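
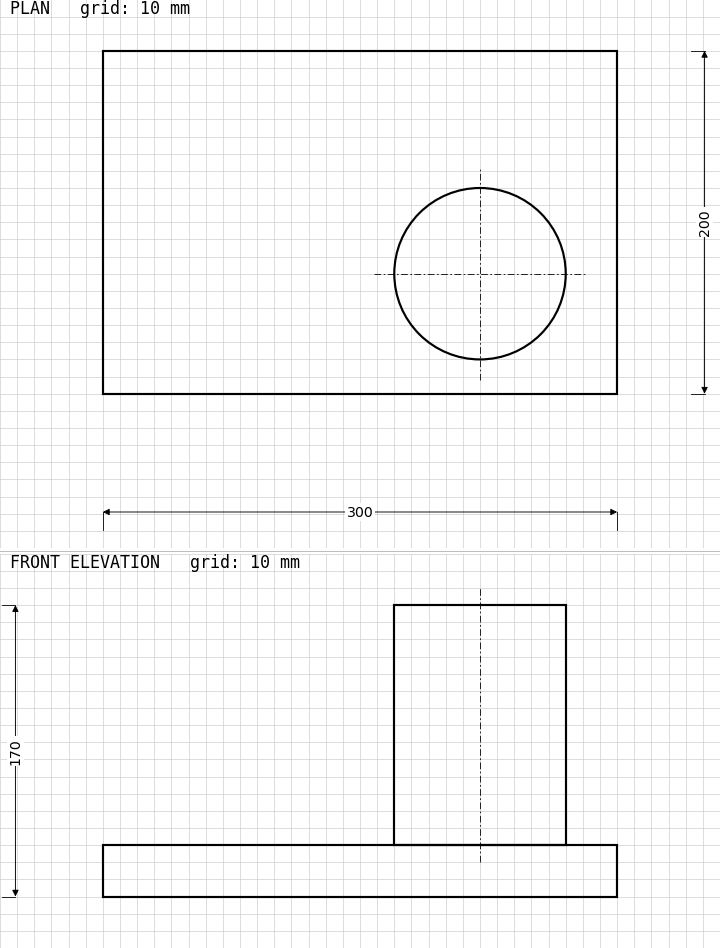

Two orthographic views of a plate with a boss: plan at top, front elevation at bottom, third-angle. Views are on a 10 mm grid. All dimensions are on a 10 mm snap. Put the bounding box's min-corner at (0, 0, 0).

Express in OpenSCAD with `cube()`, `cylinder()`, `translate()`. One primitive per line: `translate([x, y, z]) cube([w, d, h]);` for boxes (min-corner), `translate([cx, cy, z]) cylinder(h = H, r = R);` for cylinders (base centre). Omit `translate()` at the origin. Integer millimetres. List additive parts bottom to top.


cube([300, 200, 30]);
translate([220, 70, 30]) cylinder(h = 140, r = 50);


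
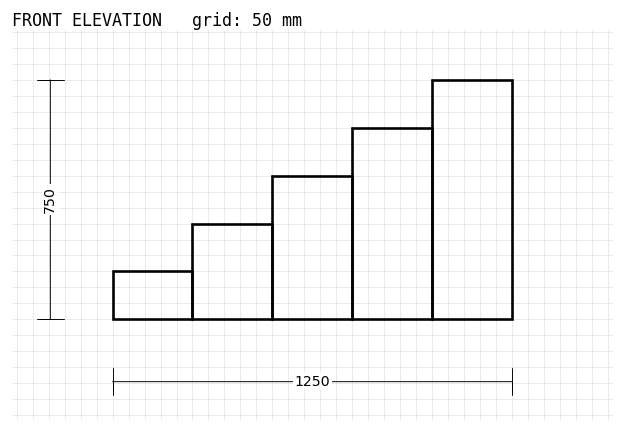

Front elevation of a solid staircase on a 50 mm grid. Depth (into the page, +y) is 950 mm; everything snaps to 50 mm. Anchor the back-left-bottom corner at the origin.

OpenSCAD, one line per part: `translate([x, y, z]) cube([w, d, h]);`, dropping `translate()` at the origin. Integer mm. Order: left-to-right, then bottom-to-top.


cube([250, 950, 150]);
translate([250, 0, 0]) cube([250, 950, 300]);
translate([500, 0, 0]) cube([250, 950, 450]);
translate([750, 0, 0]) cube([250, 950, 600]);
translate([1000, 0, 0]) cube([250, 950, 750]);


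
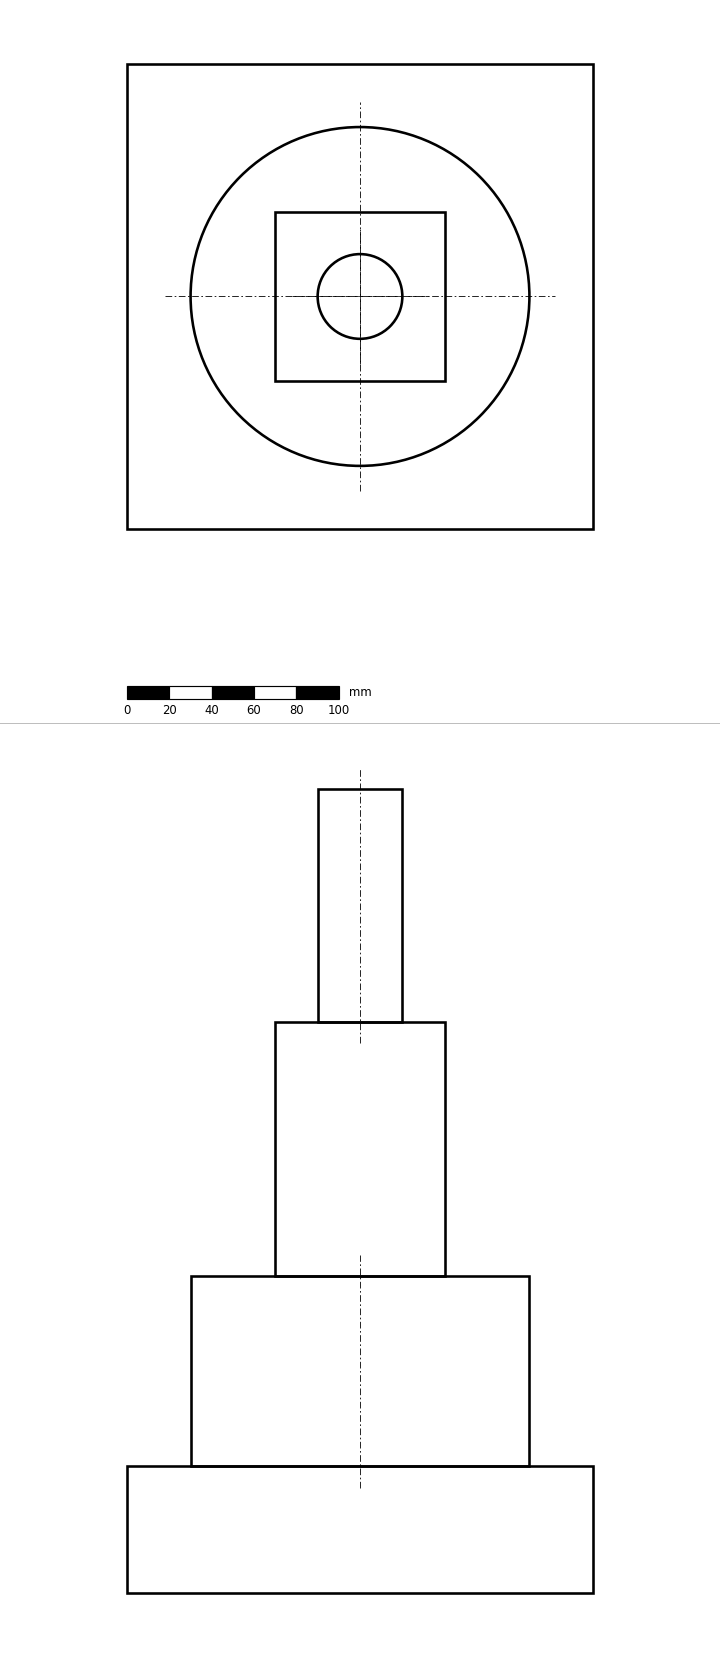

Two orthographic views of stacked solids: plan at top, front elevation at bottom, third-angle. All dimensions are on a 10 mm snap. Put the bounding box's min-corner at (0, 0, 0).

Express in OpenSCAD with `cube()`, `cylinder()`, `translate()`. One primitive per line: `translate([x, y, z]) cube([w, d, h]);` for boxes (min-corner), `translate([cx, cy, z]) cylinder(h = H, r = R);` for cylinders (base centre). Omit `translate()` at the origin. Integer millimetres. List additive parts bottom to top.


cube([220, 220, 60]);
translate([110, 110, 60]) cylinder(h = 90, r = 80);
translate([70, 70, 150]) cube([80, 80, 120]);
translate([110, 110, 270]) cylinder(h = 110, r = 20);


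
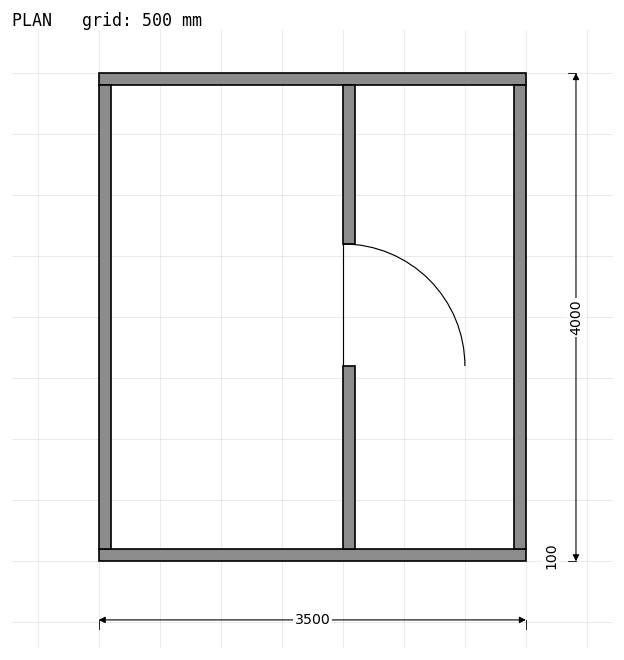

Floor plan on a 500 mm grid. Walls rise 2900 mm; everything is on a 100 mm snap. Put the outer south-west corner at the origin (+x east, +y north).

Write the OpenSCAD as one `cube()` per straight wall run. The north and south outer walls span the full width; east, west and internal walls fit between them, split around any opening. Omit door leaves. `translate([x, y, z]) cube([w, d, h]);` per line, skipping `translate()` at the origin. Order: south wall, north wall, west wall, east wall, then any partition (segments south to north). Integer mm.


cube([3500, 100, 2900]);
translate([0, 3900, 0]) cube([3500, 100, 2900]);
translate([0, 100, 0]) cube([100, 3800, 2900]);
translate([3400, 100, 0]) cube([100, 3800, 2900]);
translate([2000, 100, 0]) cube([100, 1500, 2900]);
translate([2000, 2600, 0]) cube([100, 1300, 2900]);


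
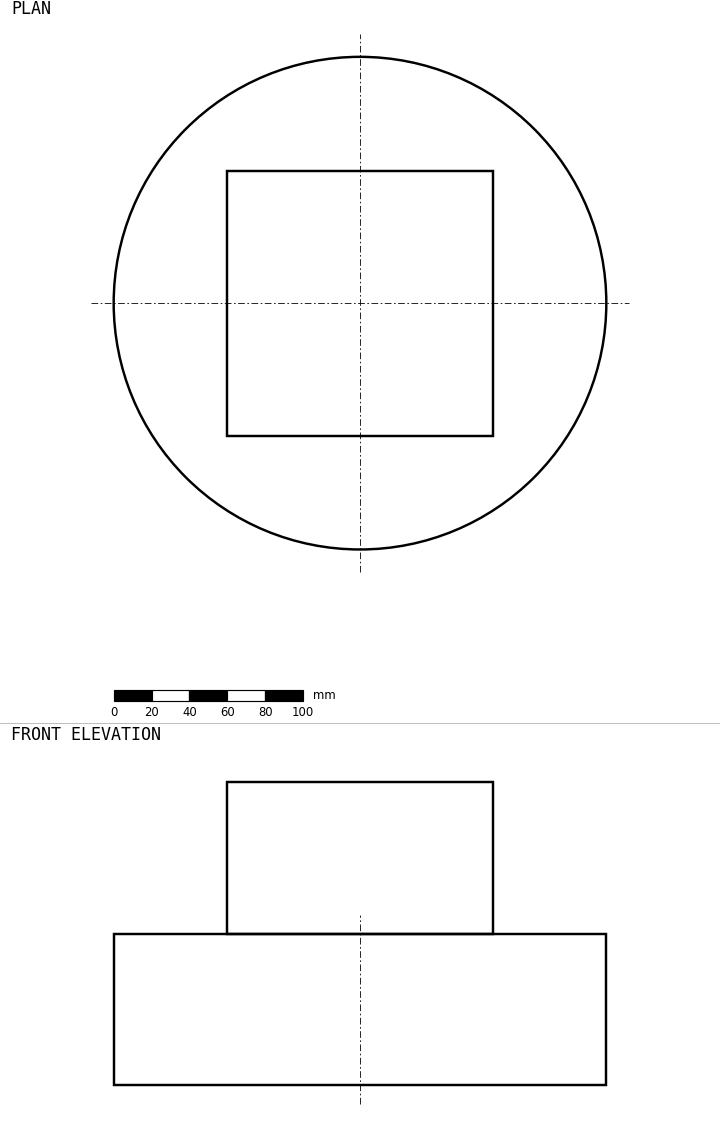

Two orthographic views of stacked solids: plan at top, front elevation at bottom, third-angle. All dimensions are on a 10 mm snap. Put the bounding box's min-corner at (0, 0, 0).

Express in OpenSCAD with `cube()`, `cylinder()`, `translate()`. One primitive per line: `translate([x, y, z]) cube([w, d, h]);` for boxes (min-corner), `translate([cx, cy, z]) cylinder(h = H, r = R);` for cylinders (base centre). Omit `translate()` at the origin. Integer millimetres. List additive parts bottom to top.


translate([130, 130, 0]) cylinder(h = 80, r = 130);
translate([60, 60, 80]) cube([140, 140, 80]);


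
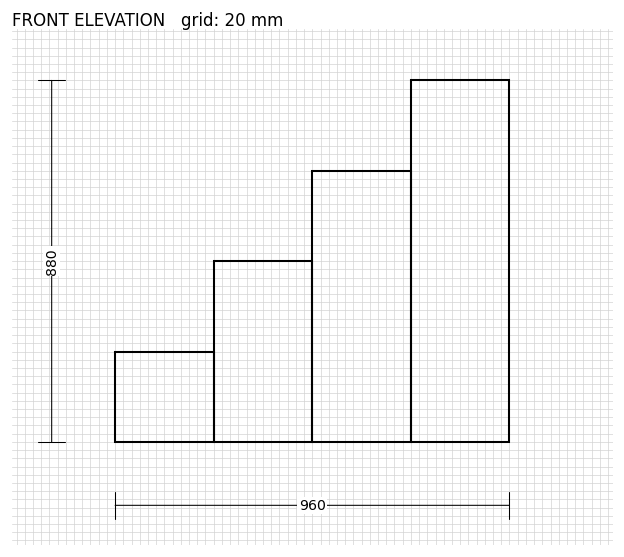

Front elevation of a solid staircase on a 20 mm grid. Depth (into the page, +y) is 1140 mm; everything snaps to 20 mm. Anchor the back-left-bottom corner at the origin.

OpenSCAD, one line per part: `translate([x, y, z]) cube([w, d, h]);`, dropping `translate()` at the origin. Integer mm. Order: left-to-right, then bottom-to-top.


cube([240, 1140, 220]);
translate([240, 0, 0]) cube([240, 1140, 440]);
translate([480, 0, 0]) cube([240, 1140, 660]);
translate([720, 0, 0]) cube([240, 1140, 880]);


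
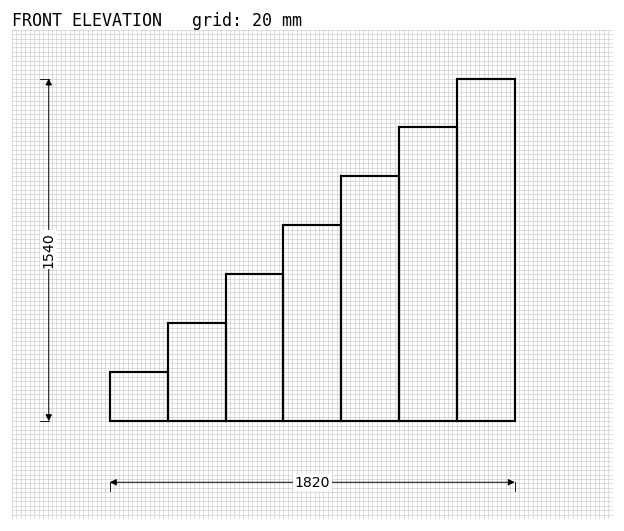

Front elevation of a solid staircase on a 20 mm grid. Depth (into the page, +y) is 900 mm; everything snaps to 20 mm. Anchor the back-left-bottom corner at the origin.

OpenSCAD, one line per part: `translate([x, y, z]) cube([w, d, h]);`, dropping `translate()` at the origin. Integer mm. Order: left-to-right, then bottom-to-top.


cube([260, 900, 220]);
translate([260, 0, 0]) cube([260, 900, 440]);
translate([520, 0, 0]) cube([260, 900, 660]);
translate([780, 0, 0]) cube([260, 900, 880]);
translate([1040, 0, 0]) cube([260, 900, 1100]);
translate([1300, 0, 0]) cube([260, 900, 1320]);
translate([1560, 0, 0]) cube([260, 900, 1540]);


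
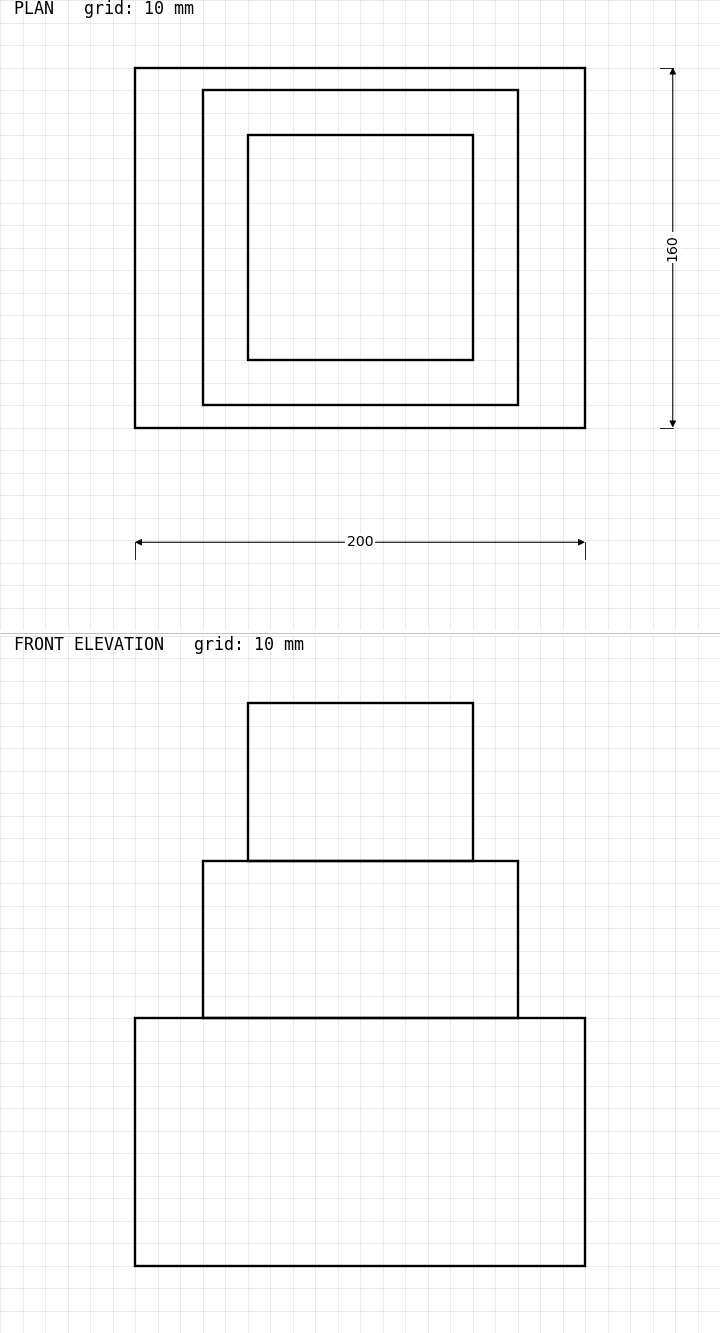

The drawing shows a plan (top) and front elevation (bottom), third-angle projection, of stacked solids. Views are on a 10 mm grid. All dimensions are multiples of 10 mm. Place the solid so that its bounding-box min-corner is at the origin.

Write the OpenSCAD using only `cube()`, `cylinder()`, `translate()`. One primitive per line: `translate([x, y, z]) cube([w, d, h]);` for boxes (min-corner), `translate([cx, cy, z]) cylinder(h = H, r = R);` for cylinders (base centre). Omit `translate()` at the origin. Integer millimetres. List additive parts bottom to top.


cube([200, 160, 110]);
translate([30, 10, 110]) cube([140, 140, 70]);
translate([50, 30, 180]) cube([100, 100, 70]);


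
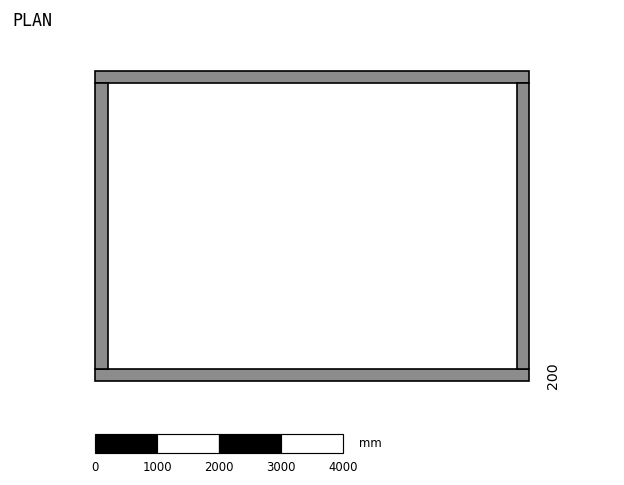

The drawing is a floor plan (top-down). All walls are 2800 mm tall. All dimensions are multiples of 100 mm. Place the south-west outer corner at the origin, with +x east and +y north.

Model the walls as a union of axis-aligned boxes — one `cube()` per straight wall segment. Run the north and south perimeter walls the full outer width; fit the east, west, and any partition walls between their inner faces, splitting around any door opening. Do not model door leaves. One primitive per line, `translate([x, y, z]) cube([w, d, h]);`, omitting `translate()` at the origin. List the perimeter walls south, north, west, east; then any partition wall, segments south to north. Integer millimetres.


cube([7000, 200, 2800]);
translate([0, 4800, 0]) cube([7000, 200, 2800]);
translate([0, 200, 0]) cube([200, 4600, 2800]);
translate([6800, 200, 0]) cube([200, 4600, 2800]);


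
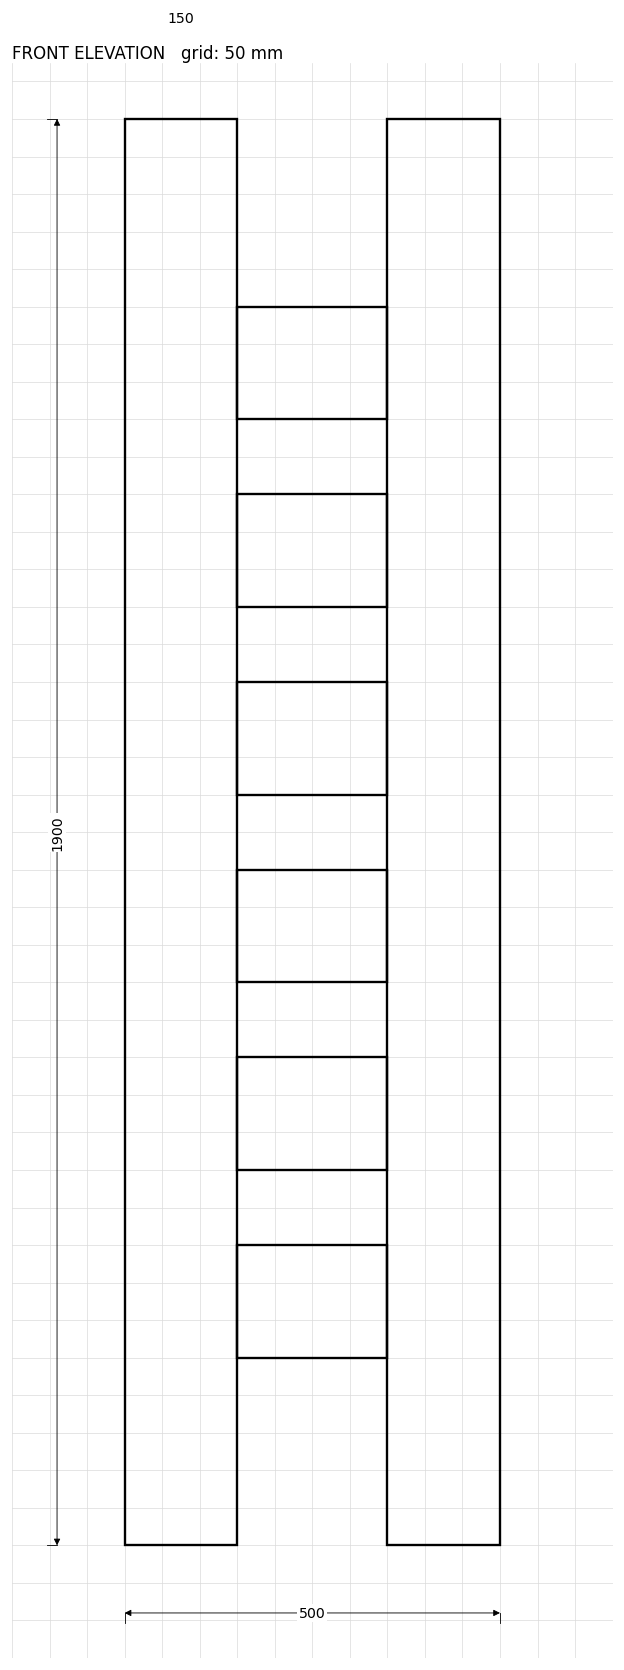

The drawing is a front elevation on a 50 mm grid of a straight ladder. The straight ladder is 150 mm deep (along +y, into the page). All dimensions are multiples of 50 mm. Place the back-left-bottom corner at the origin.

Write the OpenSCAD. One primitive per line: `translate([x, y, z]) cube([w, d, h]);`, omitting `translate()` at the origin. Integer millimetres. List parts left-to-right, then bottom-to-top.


cube([150, 150, 1900]);
translate([150, 0, 250]) cube([200, 150, 150]);
translate([150, 0, 500]) cube([200, 150, 150]);
translate([150, 0, 750]) cube([200, 150, 150]);
translate([150, 0, 1000]) cube([200, 150, 150]);
translate([150, 0, 1250]) cube([200, 150, 150]);
translate([150, 0, 1500]) cube([200, 150, 150]);
translate([350, 0, 0]) cube([150, 150, 1900]);


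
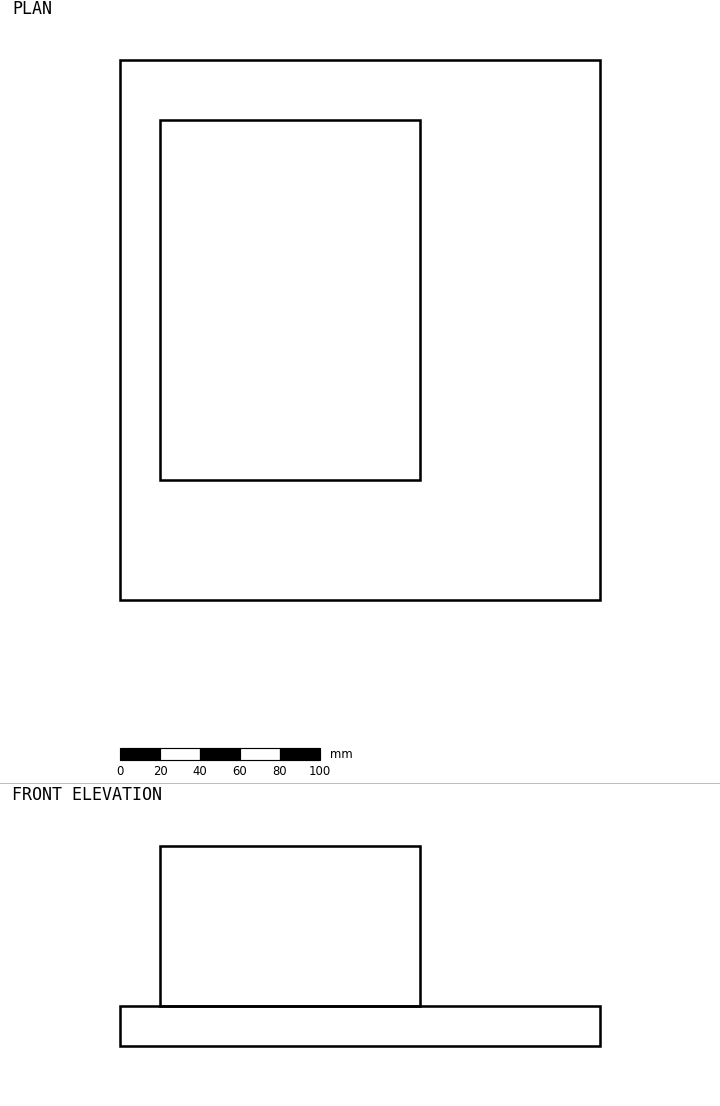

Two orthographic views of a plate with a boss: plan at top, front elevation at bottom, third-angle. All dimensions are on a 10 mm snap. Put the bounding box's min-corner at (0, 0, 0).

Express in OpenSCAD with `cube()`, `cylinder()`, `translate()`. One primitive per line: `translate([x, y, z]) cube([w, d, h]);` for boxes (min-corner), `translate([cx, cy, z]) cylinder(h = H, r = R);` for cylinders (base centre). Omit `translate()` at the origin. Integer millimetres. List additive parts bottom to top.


cube([240, 270, 20]);
translate([20, 60, 20]) cube([130, 180, 80]);


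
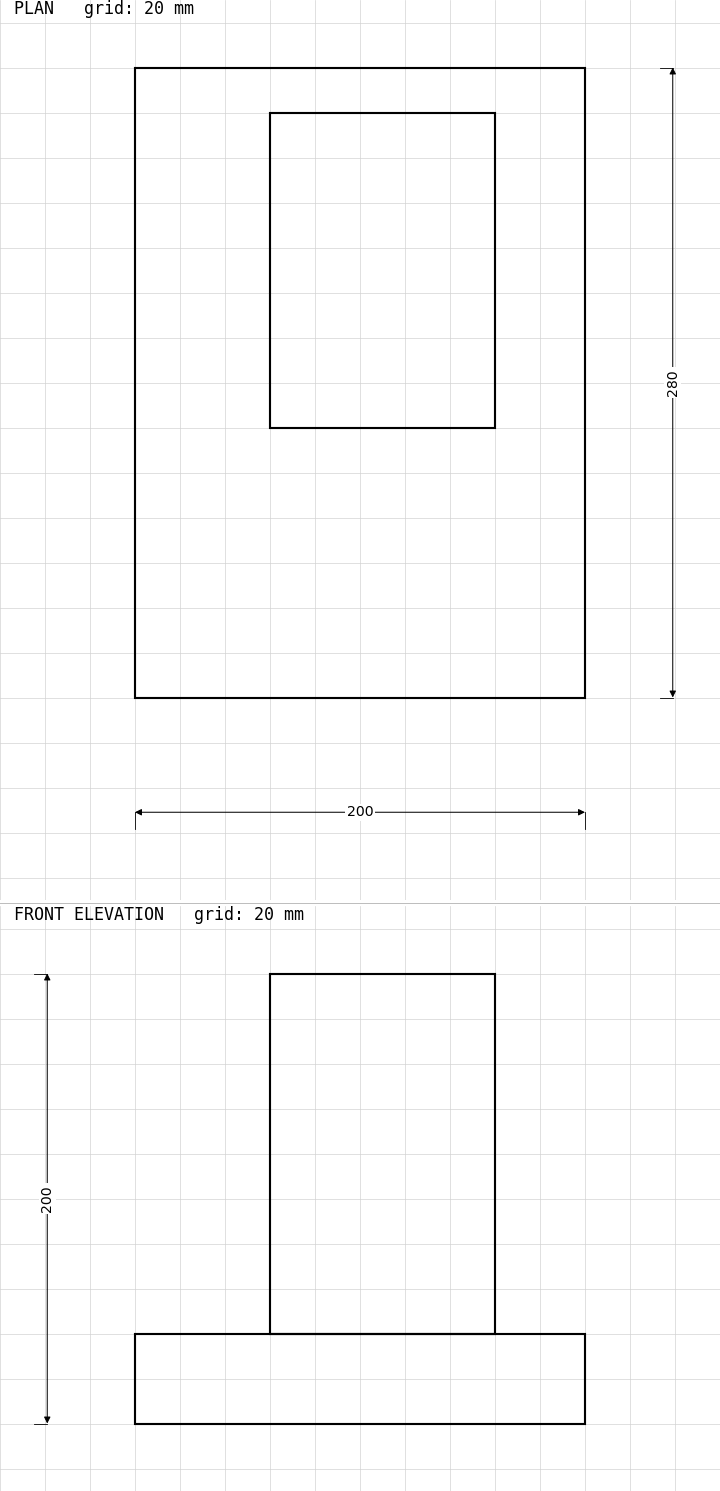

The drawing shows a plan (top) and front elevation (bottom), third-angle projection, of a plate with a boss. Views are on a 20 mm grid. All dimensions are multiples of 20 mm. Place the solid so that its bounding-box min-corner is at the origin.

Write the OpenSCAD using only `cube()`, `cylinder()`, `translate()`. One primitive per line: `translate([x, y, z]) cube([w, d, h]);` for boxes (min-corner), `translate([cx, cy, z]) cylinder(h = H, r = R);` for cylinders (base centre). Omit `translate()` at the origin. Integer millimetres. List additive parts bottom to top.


cube([200, 280, 40]);
translate([60, 120, 40]) cube([100, 140, 160]);


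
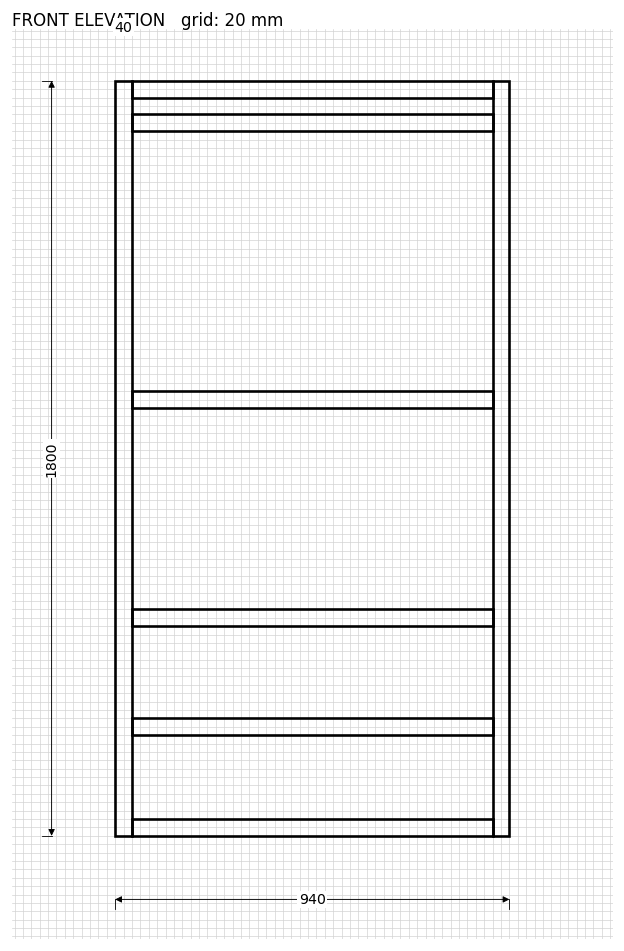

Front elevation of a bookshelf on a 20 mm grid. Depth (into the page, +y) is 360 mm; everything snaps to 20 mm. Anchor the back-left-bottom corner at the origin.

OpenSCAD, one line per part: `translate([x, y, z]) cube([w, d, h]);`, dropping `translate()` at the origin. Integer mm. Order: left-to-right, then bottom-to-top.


cube([40, 360, 1800]);
translate([40, 0, 0]) cube([860, 360, 40]);
translate([40, 0, 240]) cube([860, 360, 40]);
translate([40, 0, 500]) cube([860, 360, 40]);
translate([40, 0, 1020]) cube([860, 360, 40]);
translate([40, 0, 1680]) cube([860, 360, 40]);
translate([40, 0, 1760]) cube([860, 360, 40]);
translate([900, 0, 0]) cube([40, 360, 1800]);


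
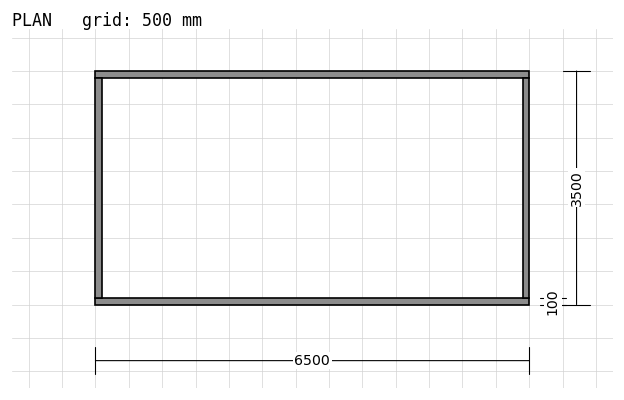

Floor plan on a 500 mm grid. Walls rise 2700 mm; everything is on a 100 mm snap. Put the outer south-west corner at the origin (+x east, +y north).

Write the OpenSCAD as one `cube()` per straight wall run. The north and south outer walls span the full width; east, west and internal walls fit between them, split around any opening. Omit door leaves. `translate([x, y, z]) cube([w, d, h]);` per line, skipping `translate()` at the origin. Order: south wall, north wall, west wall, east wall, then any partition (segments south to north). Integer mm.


cube([6500, 100, 2700]);
translate([0, 3400, 0]) cube([6500, 100, 2700]);
translate([0, 100, 0]) cube([100, 3300, 2700]);
translate([6400, 100, 0]) cube([100, 3300, 2700]);


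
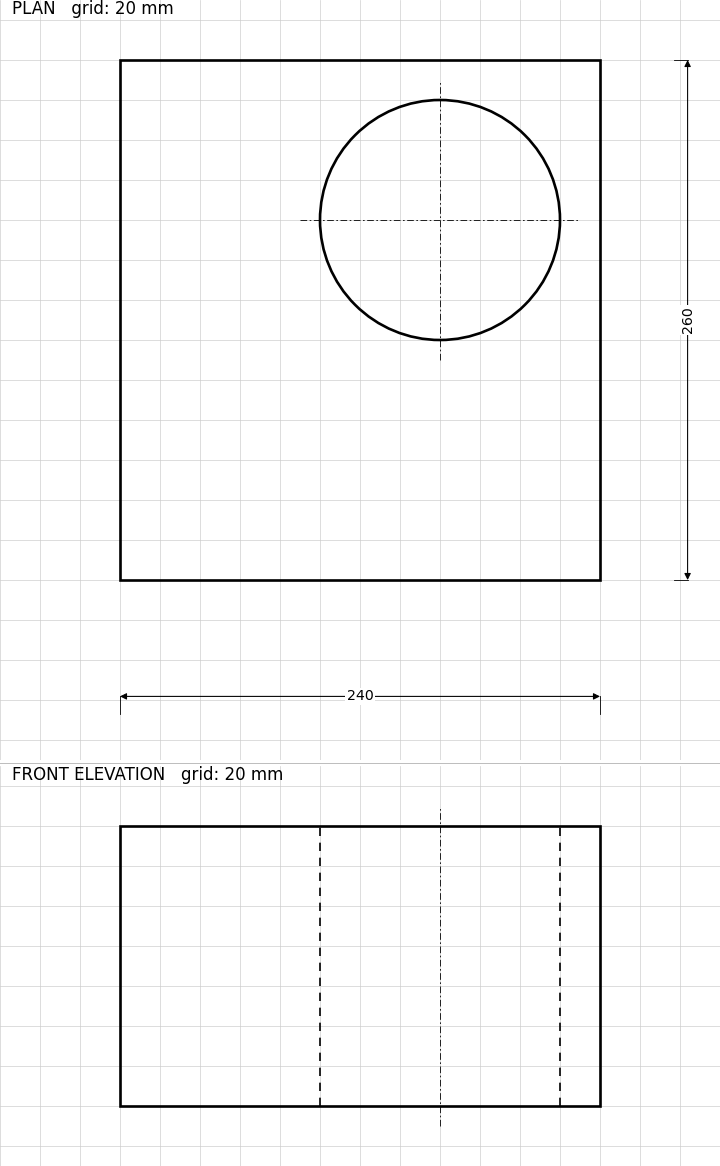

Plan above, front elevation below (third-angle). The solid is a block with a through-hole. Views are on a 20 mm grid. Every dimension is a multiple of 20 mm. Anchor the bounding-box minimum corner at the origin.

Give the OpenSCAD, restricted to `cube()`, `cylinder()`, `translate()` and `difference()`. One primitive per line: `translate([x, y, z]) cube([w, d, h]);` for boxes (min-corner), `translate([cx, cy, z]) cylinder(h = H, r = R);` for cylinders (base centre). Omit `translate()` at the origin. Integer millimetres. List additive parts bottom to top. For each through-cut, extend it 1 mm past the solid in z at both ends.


difference() {
  cube([240, 260, 140]);
  translate([160, 180, -1]) cylinder(h = 142, r = 60);
}


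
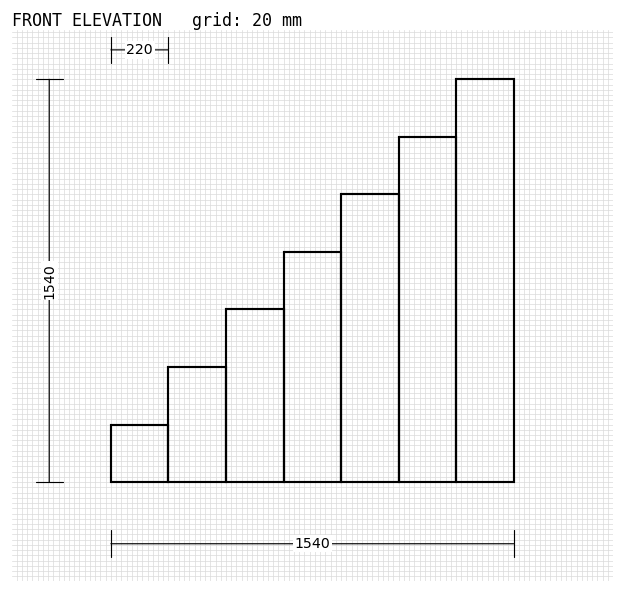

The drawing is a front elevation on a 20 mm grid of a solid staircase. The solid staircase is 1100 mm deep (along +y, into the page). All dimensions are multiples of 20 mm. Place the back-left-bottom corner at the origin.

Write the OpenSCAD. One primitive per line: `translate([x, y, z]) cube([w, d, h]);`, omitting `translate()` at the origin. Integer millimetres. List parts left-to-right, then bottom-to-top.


cube([220, 1100, 220]);
translate([220, 0, 0]) cube([220, 1100, 440]);
translate([440, 0, 0]) cube([220, 1100, 660]);
translate([660, 0, 0]) cube([220, 1100, 880]);
translate([880, 0, 0]) cube([220, 1100, 1100]);
translate([1100, 0, 0]) cube([220, 1100, 1320]);
translate([1320, 0, 0]) cube([220, 1100, 1540]);


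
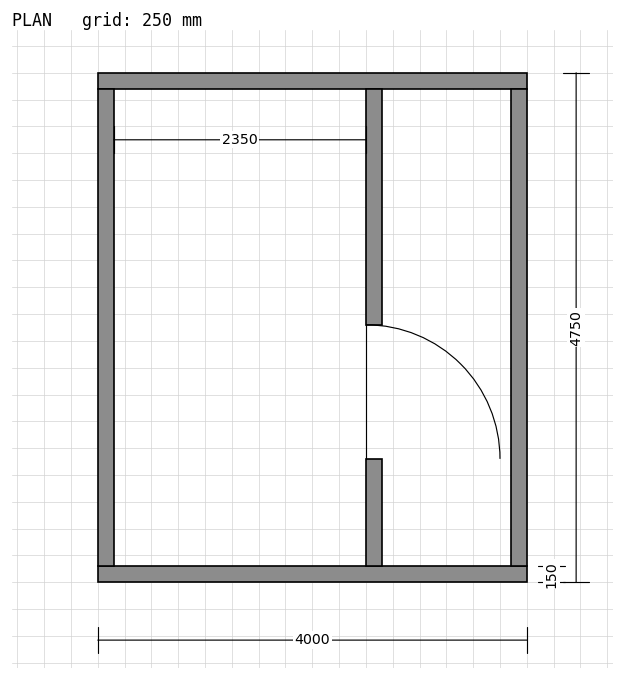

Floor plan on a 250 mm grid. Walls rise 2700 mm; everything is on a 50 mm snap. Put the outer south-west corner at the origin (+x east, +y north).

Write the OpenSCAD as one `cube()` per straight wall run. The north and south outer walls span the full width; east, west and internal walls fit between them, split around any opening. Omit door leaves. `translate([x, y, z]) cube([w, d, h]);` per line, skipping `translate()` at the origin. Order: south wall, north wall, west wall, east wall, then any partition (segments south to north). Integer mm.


cube([4000, 150, 2700]);
translate([0, 4600, 0]) cube([4000, 150, 2700]);
translate([0, 150, 0]) cube([150, 4450, 2700]);
translate([3850, 150, 0]) cube([150, 4450, 2700]);
translate([2500, 150, 0]) cube([150, 1000, 2700]);
translate([2500, 2400, 0]) cube([150, 2200, 2700]);


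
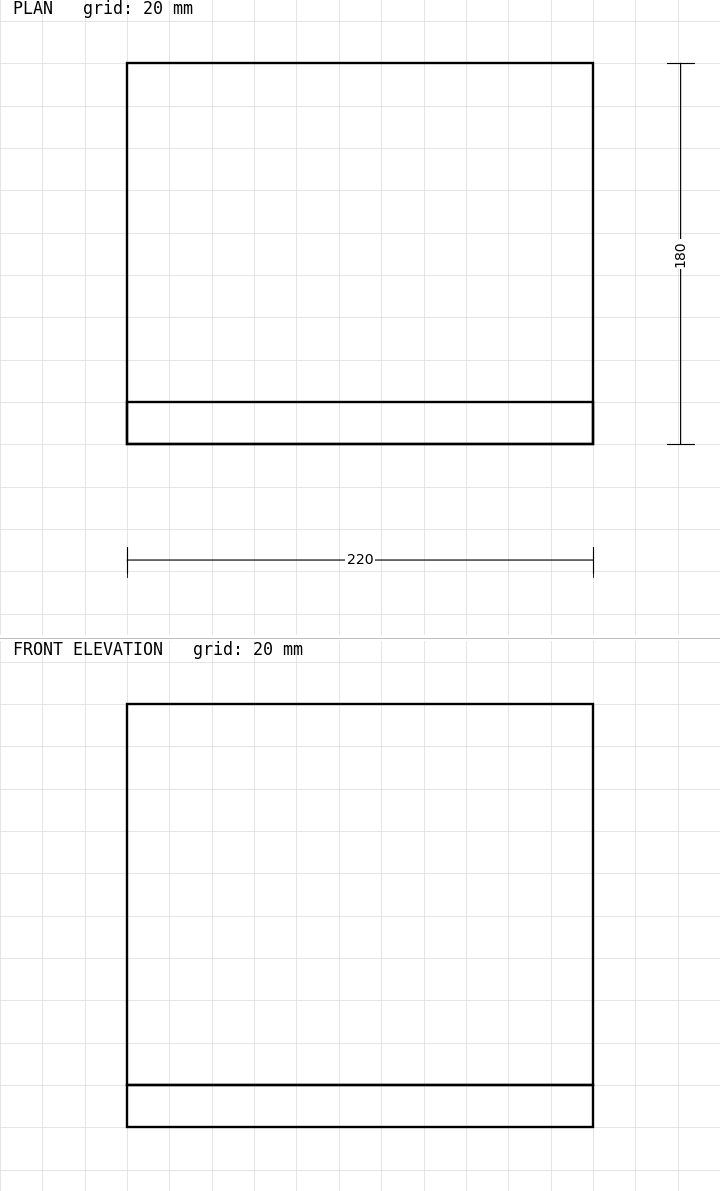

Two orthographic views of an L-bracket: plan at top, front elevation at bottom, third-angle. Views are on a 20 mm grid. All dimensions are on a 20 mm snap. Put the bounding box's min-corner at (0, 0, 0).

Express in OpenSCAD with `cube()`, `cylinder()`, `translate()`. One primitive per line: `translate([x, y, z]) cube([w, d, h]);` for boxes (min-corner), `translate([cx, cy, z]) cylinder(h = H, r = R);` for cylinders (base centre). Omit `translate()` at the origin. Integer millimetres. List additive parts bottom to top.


cube([220, 180, 20]);
translate([0, 0, 20]) cube([220, 20, 180]);


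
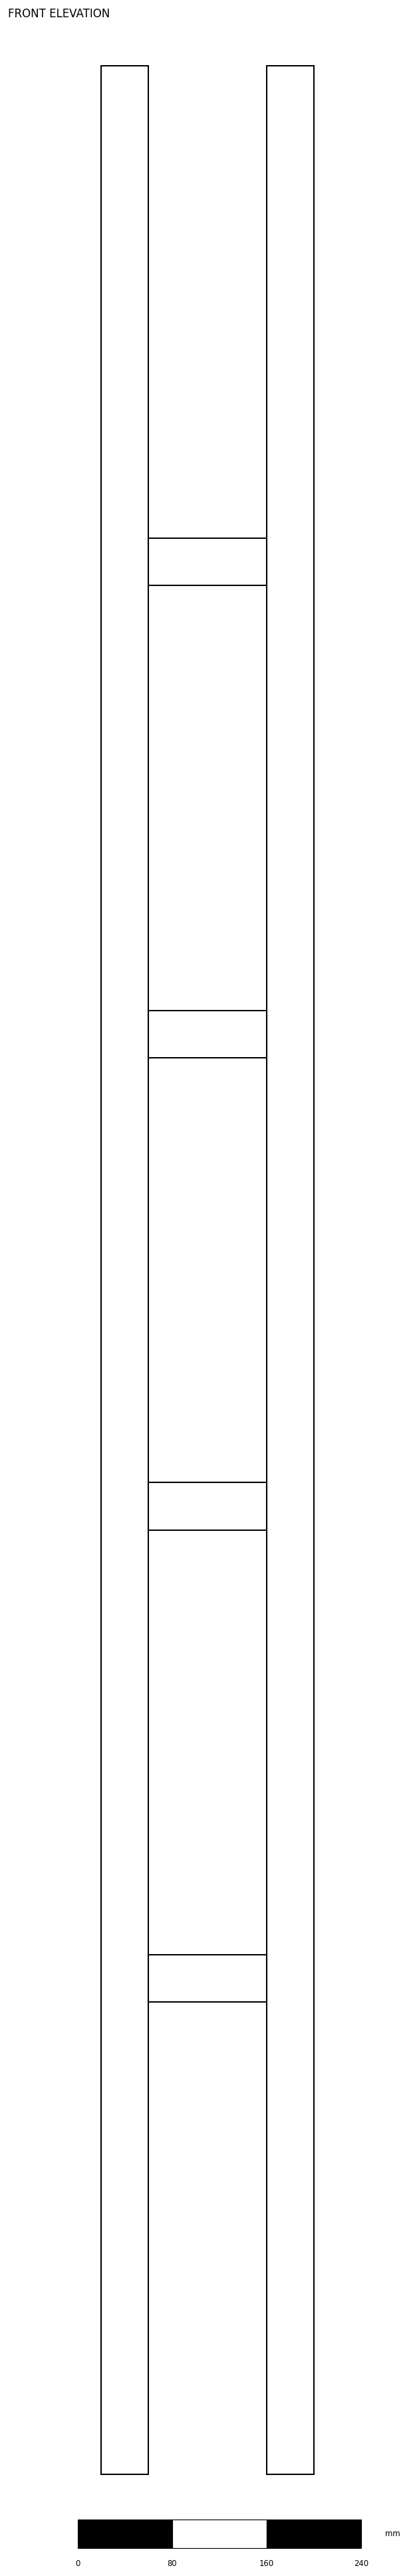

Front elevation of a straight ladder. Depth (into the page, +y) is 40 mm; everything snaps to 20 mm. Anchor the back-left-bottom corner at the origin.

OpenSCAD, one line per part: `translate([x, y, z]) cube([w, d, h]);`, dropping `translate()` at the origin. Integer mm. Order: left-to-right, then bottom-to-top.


cube([40, 40, 2040]);
translate([40, 0, 400]) cube([100, 40, 40]);
translate([40, 0, 800]) cube([100, 40, 40]);
translate([40, 0, 1200]) cube([100, 40, 40]);
translate([40, 0, 1600]) cube([100, 40, 40]);
translate([140, 0, 0]) cube([40, 40, 2040]);


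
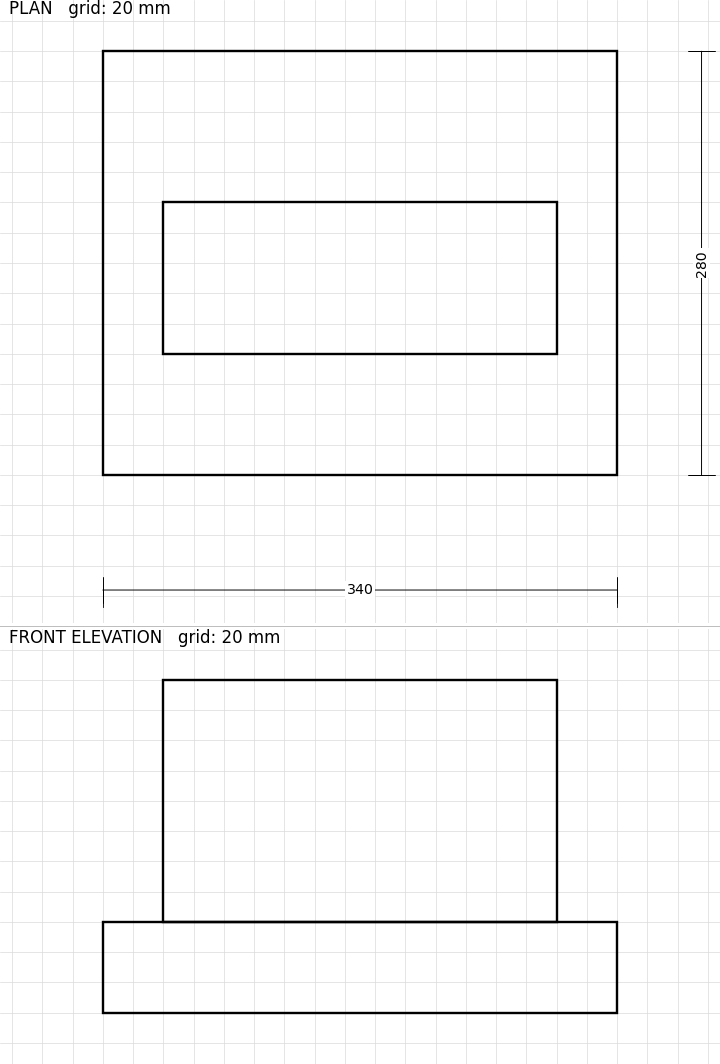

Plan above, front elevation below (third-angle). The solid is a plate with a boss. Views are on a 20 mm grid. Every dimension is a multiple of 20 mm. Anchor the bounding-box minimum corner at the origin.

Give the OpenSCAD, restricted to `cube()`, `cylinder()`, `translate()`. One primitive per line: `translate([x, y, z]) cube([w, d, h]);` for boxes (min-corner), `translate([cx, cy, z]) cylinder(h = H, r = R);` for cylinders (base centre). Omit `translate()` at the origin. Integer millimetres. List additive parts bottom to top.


cube([340, 280, 60]);
translate([40, 80, 60]) cube([260, 100, 160]);


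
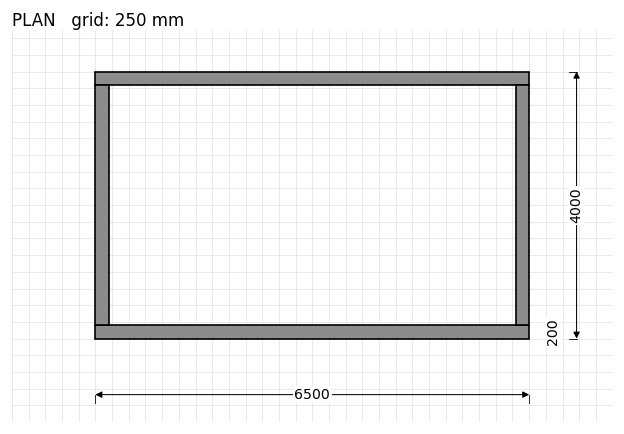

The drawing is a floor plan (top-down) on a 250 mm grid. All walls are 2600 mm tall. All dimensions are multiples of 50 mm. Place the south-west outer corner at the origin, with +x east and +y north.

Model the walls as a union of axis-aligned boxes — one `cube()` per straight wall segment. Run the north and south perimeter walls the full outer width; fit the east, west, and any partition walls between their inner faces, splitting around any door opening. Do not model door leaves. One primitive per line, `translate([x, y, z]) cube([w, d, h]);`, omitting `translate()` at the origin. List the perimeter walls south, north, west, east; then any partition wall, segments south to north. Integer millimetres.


cube([6500, 200, 2600]);
translate([0, 3800, 0]) cube([6500, 200, 2600]);
translate([0, 200, 0]) cube([200, 3600, 2600]);
translate([6300, 200, 0]) cube([200, 3600, 2600]);


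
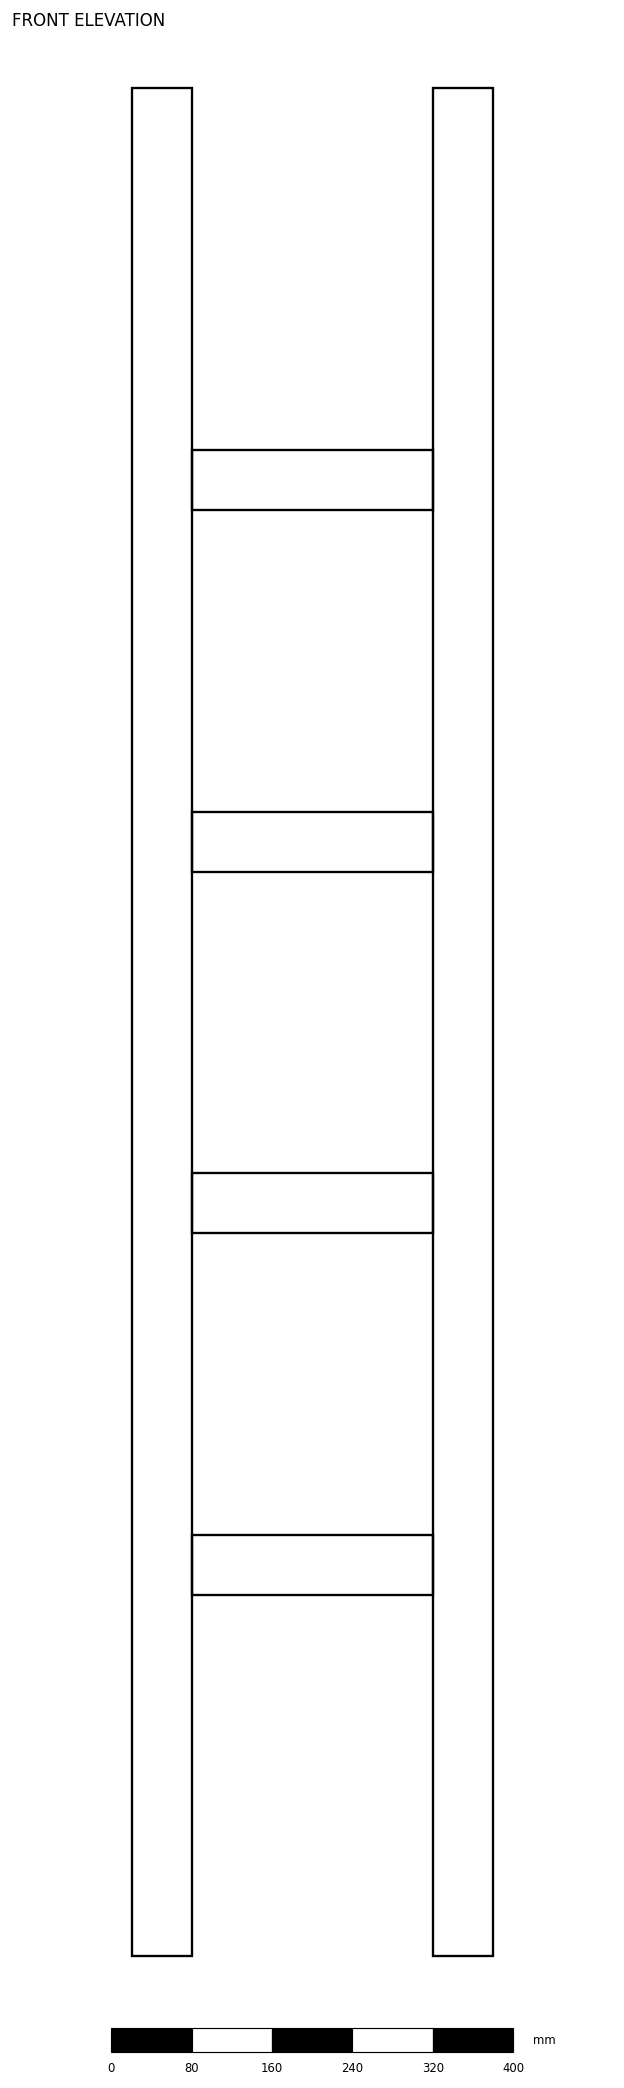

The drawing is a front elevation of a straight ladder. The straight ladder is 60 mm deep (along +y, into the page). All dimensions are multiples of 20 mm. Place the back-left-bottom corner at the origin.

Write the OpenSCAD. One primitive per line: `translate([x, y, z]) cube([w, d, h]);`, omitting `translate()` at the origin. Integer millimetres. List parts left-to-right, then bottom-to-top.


cube([60, 60, 1860]);
translate([60, 0, 360]) cube([240, 60, 60]);
translate([60, 0, 720]) cube([240, 60, 60]);
translate([60, 0, 1080]) cube([240, 60, 60]);
translate([60, 0, 1440]) cube([240, 60, 60]);
translate([300, 0, 0]) cube([60, 60, 1860]);


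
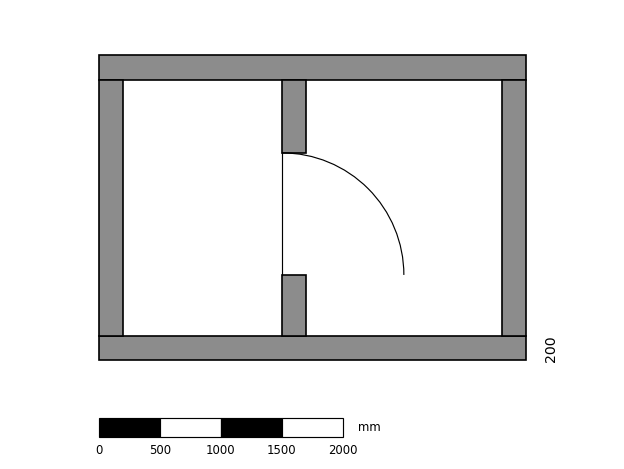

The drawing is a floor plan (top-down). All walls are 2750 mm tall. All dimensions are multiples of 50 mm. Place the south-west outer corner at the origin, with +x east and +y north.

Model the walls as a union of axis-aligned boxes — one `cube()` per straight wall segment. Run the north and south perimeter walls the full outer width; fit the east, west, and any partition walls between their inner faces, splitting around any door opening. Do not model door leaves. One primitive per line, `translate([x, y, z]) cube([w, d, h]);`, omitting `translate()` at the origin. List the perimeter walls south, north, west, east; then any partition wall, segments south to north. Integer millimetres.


cube([3500, 200, 2750]);
translate([0, 2300, 0]) cube([3500, 200, 2750]);
translate([0, 200, 0]) cube([200, 2100, 2750]);
translate([3300, 200, 0]) cube([200, 2100, 2750]);
translate([1500, 200, 0]) cube([200, 500, 2750]);
translate([1500, 1700, 0]) cube([200, 600, 2750]);


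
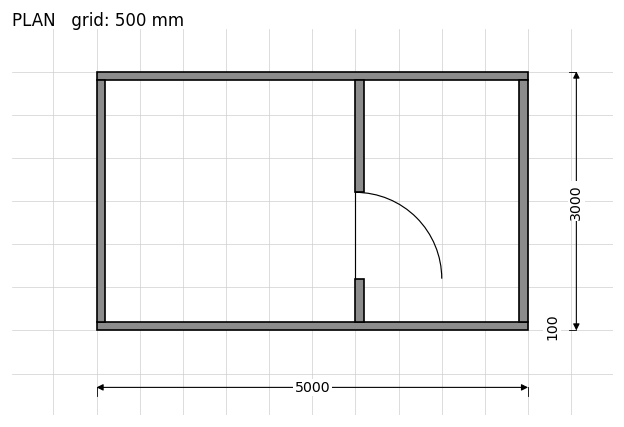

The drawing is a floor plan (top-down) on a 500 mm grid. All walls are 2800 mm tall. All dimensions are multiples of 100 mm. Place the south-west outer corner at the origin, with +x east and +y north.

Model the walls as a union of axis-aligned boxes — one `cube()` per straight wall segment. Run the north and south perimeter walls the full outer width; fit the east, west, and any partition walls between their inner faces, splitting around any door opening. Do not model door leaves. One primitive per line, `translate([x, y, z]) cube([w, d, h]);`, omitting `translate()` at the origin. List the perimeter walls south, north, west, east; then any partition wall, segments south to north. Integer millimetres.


cube([5000, 100, 2800]);
translate([0, 2900, 0]) cube([5000, 100, 2800]);
translate([0, 100, 0]) cube([100, 2800, 2800]);
translate([4900, 100, 0]) cube([100, 2800, 2800]);
translate([3000, 100, 0]) cube([100, 500, 2800]);
translate([3000, 1600, 0]) cube([100, 1300, 2800]);


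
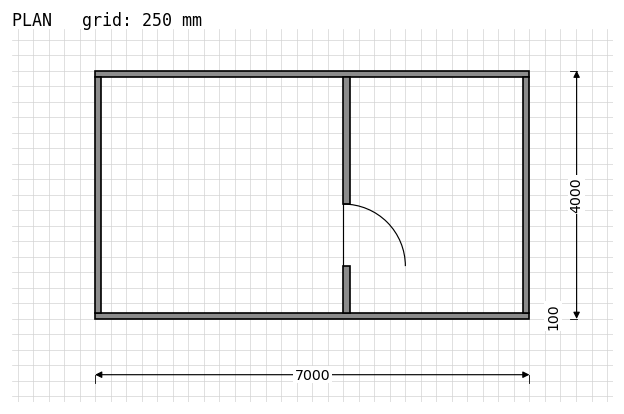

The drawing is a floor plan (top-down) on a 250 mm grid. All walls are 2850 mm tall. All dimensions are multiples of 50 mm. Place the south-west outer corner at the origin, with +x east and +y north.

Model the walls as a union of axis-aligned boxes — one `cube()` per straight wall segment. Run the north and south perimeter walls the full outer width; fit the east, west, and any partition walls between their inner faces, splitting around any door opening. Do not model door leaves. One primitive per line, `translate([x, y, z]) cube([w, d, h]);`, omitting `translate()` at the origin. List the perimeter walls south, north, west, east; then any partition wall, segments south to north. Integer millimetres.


cube([7000, 100, 2850]);
translate([0, 3900, 0]) cube([7000, 100, 2850]);
translate([0, 100, 0]) cube([100, 3800, 2850]);
translate([6900, 100, 0]) cube([100, 3800, 2850]);
translate([4000, 100, 0]) cube([100, 750, 2850]);
translate([4000, 1850, 0]) cube([100, 2050, 2850]);


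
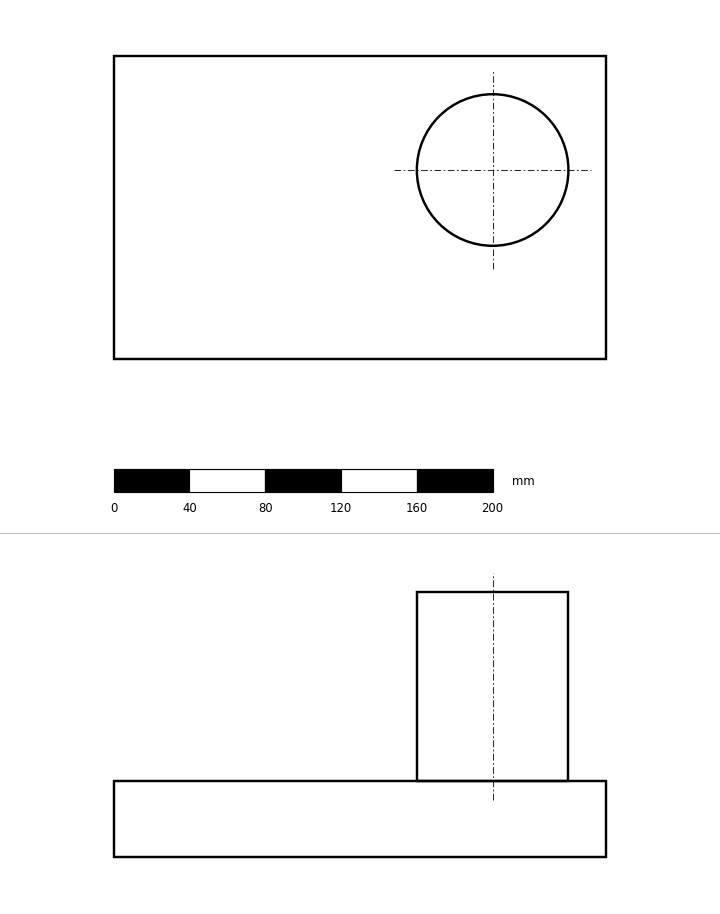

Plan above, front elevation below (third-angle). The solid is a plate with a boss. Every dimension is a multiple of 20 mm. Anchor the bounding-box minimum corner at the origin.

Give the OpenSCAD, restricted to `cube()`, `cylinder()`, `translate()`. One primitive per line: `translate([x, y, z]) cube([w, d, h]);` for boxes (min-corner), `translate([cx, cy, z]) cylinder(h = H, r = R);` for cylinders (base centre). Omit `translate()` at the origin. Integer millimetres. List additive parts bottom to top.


cube([260, 160, 40]);
translate([200, 100, 40]) cylinder(h = 100, r = 40);


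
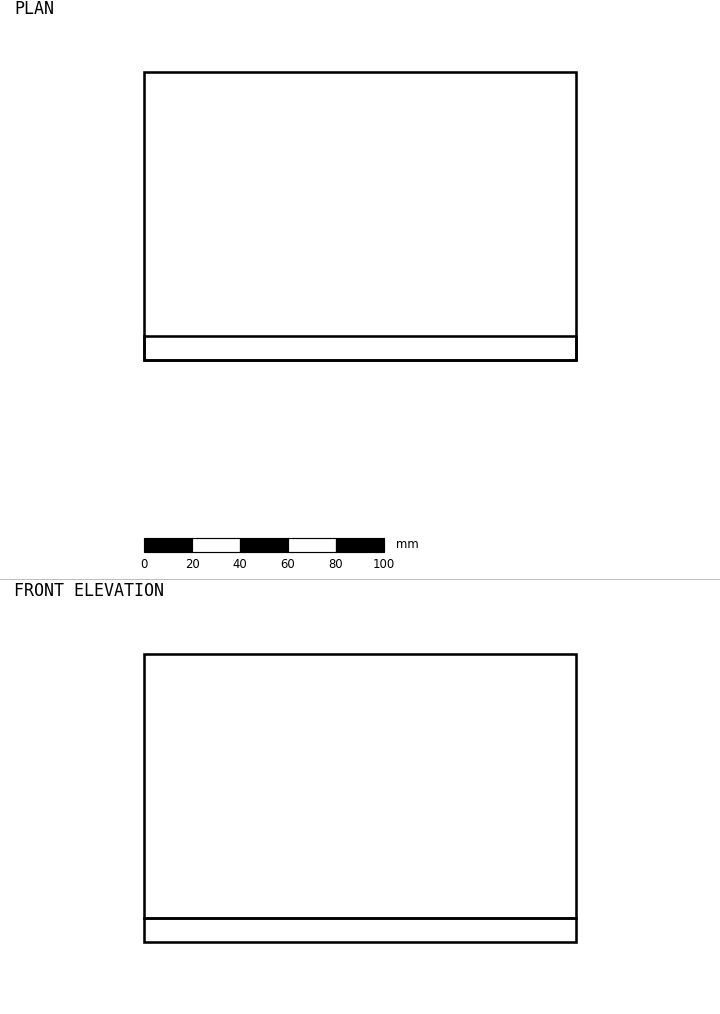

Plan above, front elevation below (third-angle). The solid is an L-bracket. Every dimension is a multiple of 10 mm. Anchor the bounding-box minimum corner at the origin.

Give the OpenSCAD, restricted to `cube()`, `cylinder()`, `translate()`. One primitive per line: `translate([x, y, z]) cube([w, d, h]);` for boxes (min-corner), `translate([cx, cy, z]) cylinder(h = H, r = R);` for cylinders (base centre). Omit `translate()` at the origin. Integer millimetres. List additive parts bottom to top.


cube([180, 120, 10]);
translate([0, 0, 10]) cube([180, 10, 110]);


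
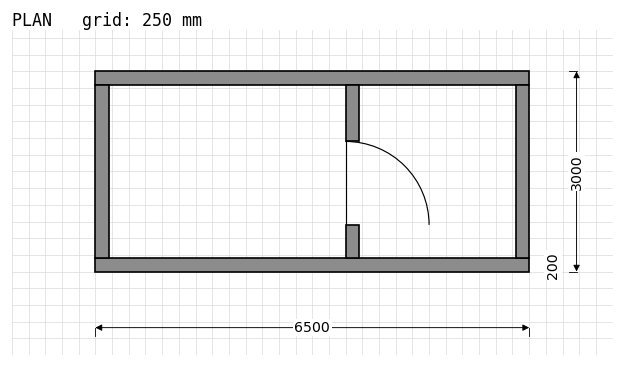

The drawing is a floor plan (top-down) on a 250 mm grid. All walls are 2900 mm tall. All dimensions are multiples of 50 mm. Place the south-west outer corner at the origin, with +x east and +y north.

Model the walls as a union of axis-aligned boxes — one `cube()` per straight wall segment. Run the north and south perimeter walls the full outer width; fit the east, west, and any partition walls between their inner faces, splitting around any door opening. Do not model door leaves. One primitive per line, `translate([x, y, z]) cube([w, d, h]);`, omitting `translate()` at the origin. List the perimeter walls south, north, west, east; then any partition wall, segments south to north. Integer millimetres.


cube([6500, 200, 2900]);
translate([0, 2800, 0]) cube([6500, 200, 2900]);
translate([0, 200, 0]) cube([200, 2600, 2900]);
translate([6300, 200, 0]) cube([200, 2600, 2900]);
translate([3750, 200, 0]) cube([200, 500, 2900]);
translate([3750, 1950, 0]) cube([200, 850, 2900]);


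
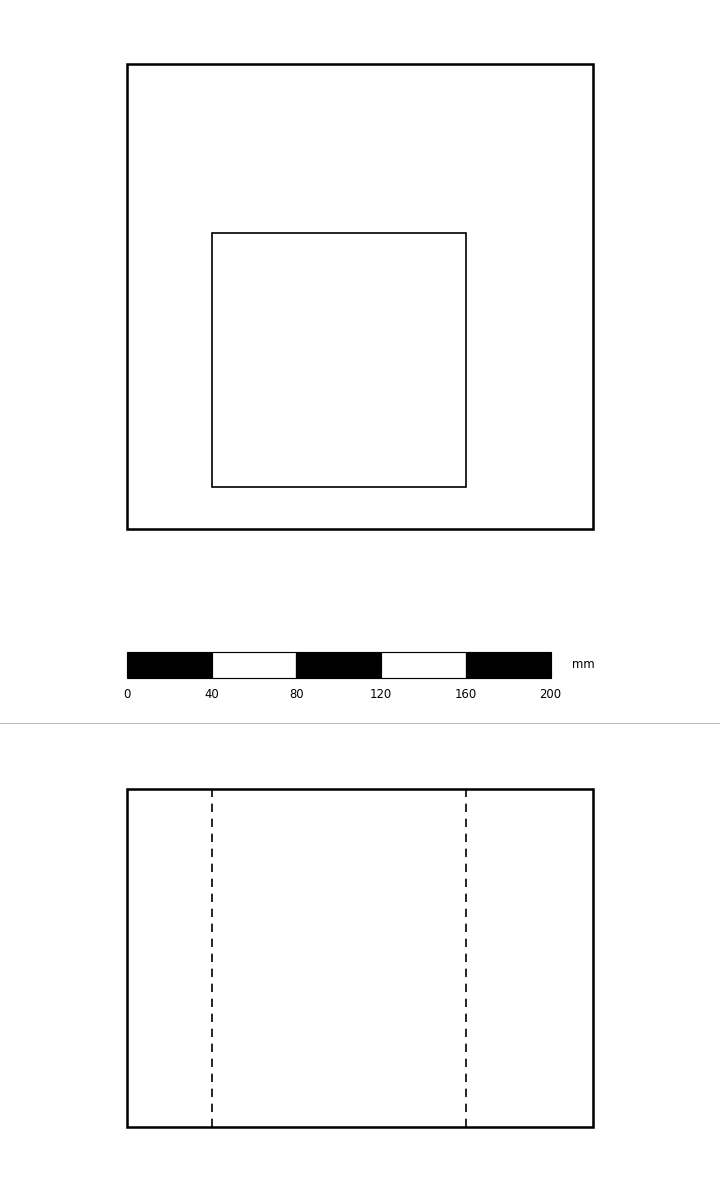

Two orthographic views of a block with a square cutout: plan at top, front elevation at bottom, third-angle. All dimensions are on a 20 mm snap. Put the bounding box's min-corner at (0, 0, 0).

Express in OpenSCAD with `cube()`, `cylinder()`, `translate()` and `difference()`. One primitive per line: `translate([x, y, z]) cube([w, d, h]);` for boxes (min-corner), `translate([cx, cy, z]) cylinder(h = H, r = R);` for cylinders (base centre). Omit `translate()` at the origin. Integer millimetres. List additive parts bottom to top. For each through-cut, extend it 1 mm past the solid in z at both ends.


difference() {
  cube([220, 220, 160]);
  translate([40, 20, -1]) cube([120, 120, 162]);
}


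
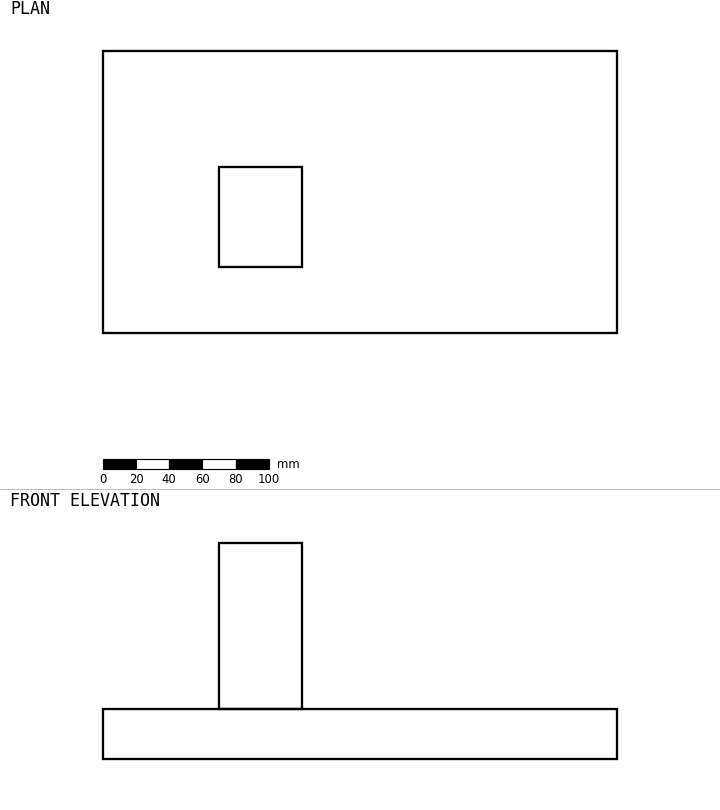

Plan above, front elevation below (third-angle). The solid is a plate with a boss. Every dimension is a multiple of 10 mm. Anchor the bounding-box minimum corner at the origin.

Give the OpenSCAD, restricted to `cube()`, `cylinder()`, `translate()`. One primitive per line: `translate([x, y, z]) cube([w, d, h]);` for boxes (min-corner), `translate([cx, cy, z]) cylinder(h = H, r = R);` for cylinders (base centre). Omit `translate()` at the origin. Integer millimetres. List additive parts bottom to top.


cube([310, 170, 30]);
translate([70, 40, 30]) cube([50, 60, 100]);


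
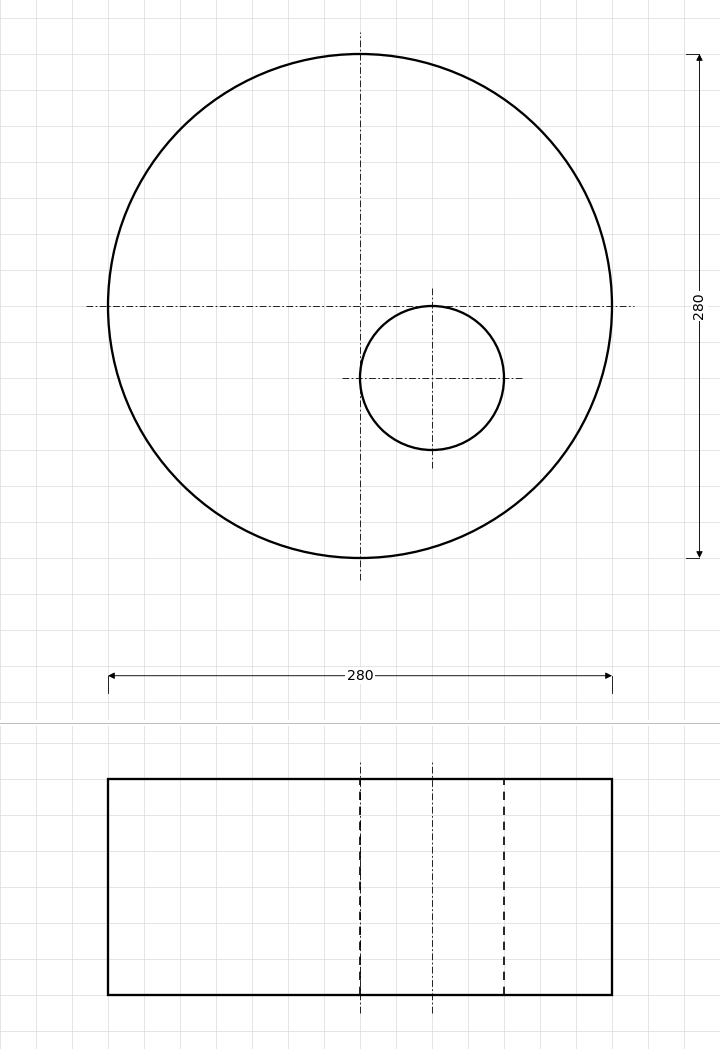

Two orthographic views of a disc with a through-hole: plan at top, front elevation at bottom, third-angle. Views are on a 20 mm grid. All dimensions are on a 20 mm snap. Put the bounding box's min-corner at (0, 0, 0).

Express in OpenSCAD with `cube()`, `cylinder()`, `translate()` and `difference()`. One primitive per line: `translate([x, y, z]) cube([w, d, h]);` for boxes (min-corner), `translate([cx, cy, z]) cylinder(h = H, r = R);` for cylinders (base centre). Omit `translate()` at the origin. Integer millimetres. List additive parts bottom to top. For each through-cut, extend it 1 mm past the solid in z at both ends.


difference() {
  translate([140, 140, 0]) cylinder(h = 120, r = 140);
  translate([180, 100, -1]) cylinder(h = 122, r = 40);
}


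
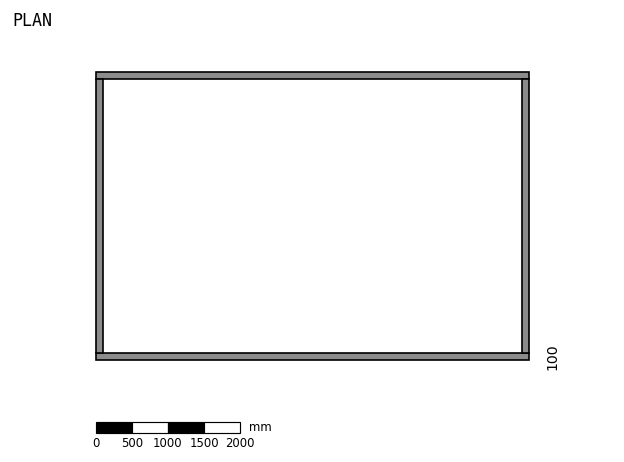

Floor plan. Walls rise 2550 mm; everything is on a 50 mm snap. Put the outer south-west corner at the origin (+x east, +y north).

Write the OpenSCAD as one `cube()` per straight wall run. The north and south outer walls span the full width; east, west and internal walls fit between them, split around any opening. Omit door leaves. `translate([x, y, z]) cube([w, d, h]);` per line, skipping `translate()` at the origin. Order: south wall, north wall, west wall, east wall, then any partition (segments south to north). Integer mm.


cube([6000, 100, 2550]);
translate([0, 3900, 0]) cube([6000, 100, 2550]);
translate([0, 100, 0]) cube([100, 3800, 2550]);
translate([5900, 100, 0]) cube([100, 3800, 2550]);


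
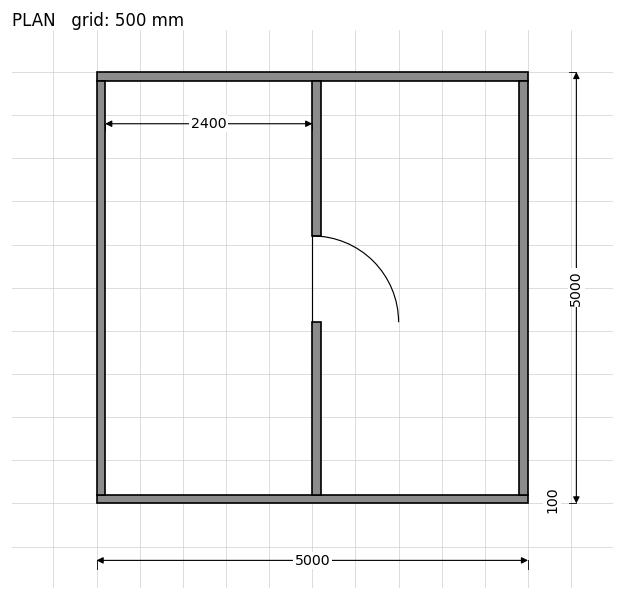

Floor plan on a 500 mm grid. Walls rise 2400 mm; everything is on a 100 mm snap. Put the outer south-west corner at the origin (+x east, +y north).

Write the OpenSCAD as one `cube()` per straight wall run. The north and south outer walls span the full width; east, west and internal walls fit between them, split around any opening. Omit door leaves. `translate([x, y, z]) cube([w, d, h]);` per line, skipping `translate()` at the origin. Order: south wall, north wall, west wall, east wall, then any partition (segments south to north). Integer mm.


cube([5000, 100, 2400]);
translate([0, 4900, 0]) cube([5000, 100, 2400]);
translate([0, 100, 0]) cube([100, 4800, 2400]);
translate([4900, 100, 0]) cube([100, 4800, 2400]);
translate([2500, 100, 0]) cube([100, 2000, 2400]);
translate([2500, 3100, 0]) cube([100, 1800, 2400]);


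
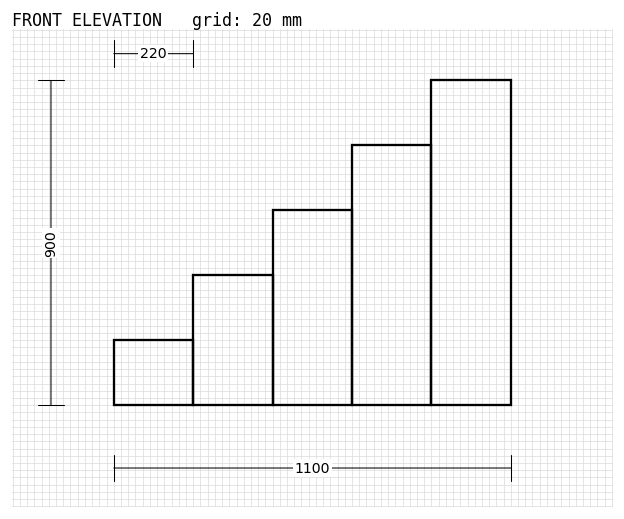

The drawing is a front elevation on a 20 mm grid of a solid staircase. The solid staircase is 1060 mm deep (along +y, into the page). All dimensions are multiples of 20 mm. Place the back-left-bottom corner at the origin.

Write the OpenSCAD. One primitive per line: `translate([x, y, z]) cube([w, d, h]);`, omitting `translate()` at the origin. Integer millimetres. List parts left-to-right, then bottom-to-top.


cube([220, 1060, 180]);
translate([220, 0, 0]) cube([220, 1060, 360]);
translate([440, 0, 0]) cube([220, 1060, 540]);
translate([660, 0, 0]) cube([220, 1060, 720]);
translate([880, 0, 0]) cube([220, 1060, 900]);


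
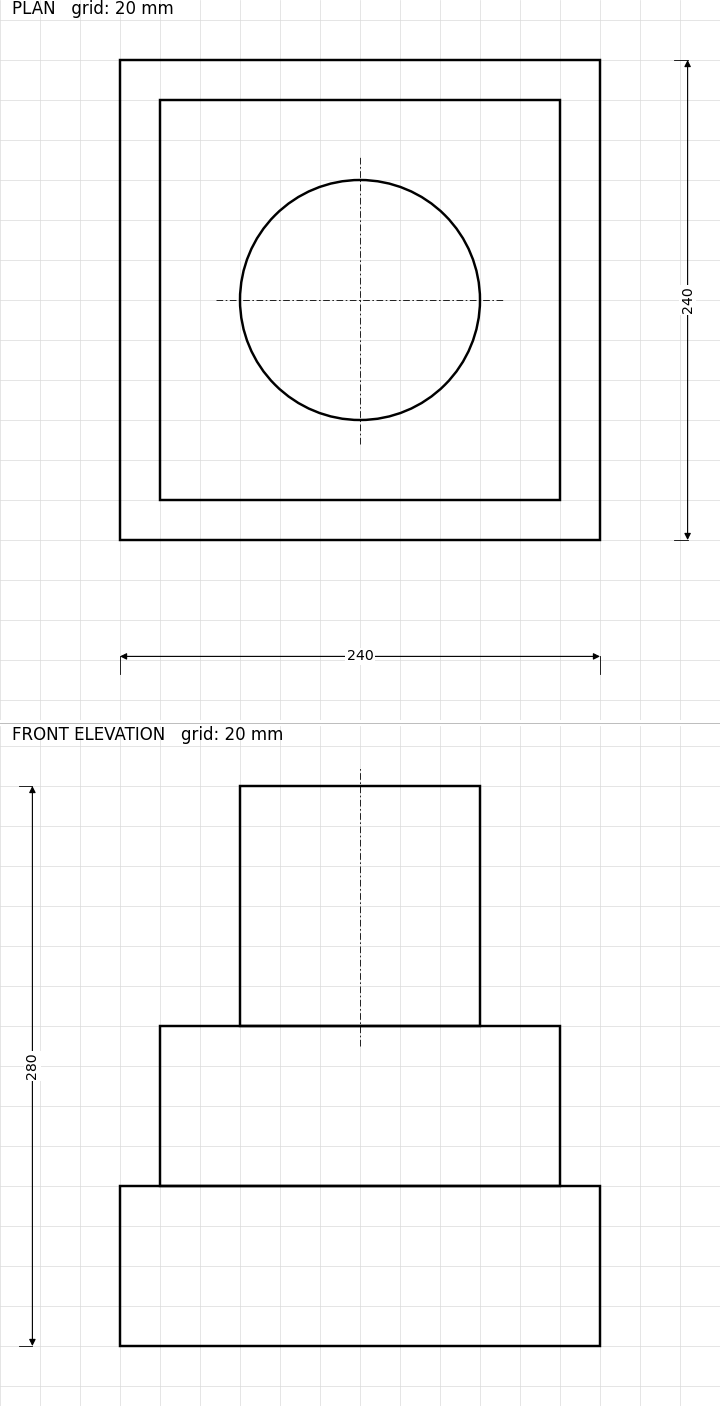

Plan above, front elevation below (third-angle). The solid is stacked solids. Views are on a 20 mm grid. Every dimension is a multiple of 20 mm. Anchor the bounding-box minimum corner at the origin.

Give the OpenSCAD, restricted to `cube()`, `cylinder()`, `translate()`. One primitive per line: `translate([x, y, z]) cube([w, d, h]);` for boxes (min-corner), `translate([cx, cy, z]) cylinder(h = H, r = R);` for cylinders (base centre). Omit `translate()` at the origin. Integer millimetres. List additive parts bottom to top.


cube([240, 240, 80]);
translate([20, 20, 80]) cube([200, 200, 80]);
translate([120, 120, 160]) cylinder(h = 120, r = 60);


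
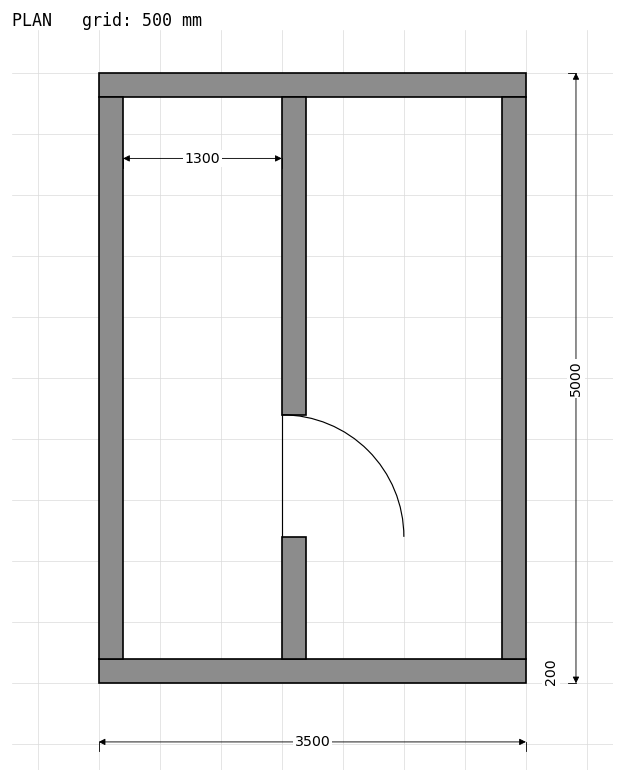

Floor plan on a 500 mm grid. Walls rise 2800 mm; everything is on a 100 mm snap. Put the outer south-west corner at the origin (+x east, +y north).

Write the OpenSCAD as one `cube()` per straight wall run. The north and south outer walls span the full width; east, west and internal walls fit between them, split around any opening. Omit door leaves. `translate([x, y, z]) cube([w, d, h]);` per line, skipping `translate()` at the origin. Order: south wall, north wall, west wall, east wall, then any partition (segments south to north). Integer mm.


cube([3500, 200, 2800]);
translate([0, 4800, 0]) cube([3500, 200, 2800]);
translate([0, 200, 0]) cube([200, 4600, 2800]);
translate([3300, 200, 0]) cube([200, 4600, 2800]);
translate([1500, 200, 0]) cube([200, 1000, 2800]);
translate([1500, 2200, 0]) cube([200, 2600, 2800]);
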